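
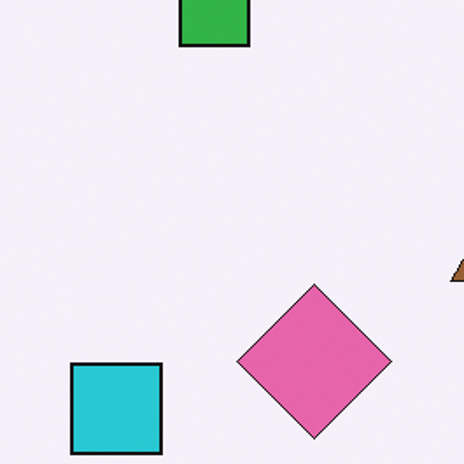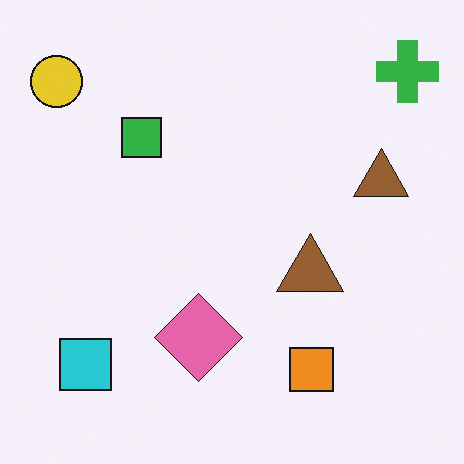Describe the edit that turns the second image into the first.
Cropped tightly and scaled back up.

The visible shapes are larger and the field of view is narrower; shapes near the original edges may be partly or wholly outside the frame — a crop-and-rescale.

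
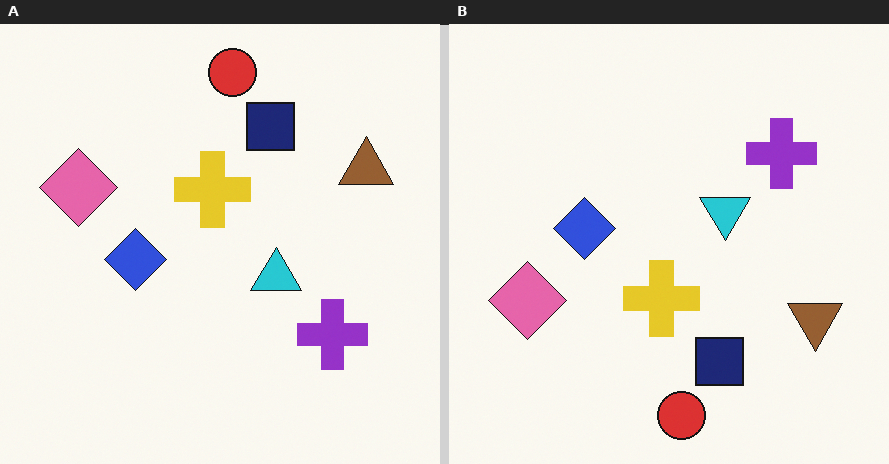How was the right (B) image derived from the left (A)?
Flipped vertically (top ↔ bottom).

The red circle is in the top of the left (A) image and the bottom of the right (B) — shapes on opposite sides of the horizontal midline have swapped in a mirror flip.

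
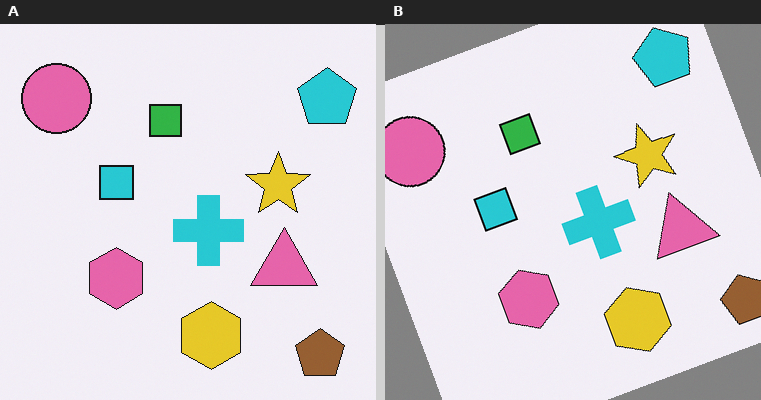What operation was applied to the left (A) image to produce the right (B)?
The right (B) image is the left (A) rotated counter-clockwise by a moderate amount.

Every shape is tilted by the same angle and the image corners show triangular fill wedges — a whole-image rotation by a non-right angle.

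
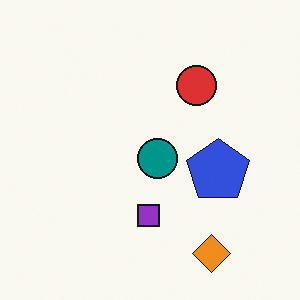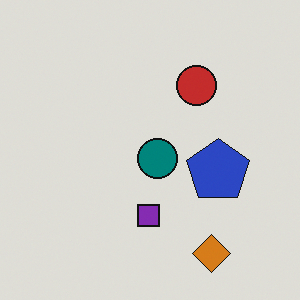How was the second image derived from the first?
Darkened a little.

Every pixel — background and shapes alike — is uniformly darkened.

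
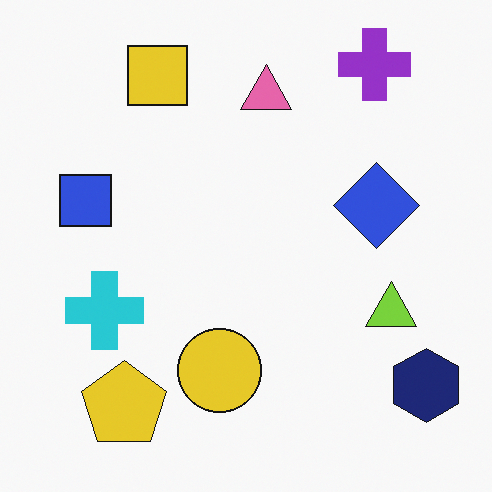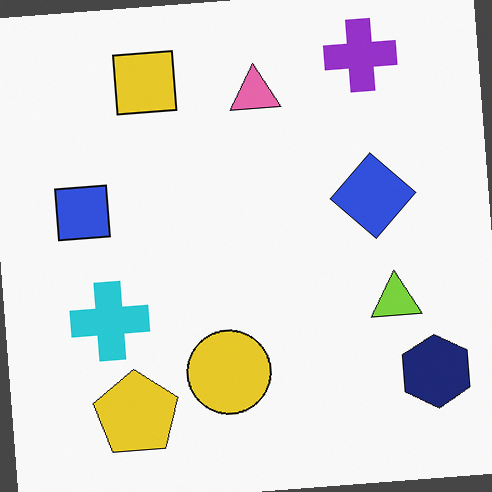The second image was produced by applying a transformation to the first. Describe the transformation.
Rotated counter-clockwise by a few degrees.

Every shape is tilted by the same angle and the image corners show triangular fill wedges — a whole-image rotation by a non-right angle.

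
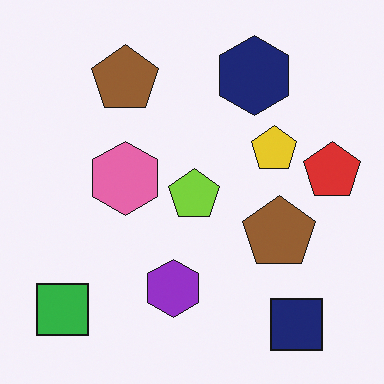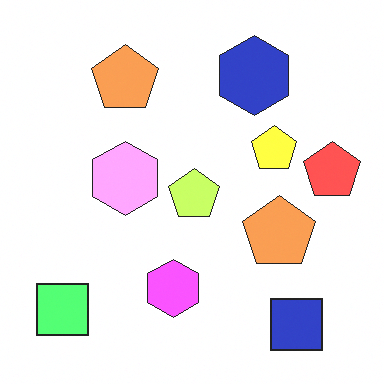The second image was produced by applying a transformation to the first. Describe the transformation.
The transformation is: brightened a lot.

Every pixel — background and shapes alike — is uniformly brightened.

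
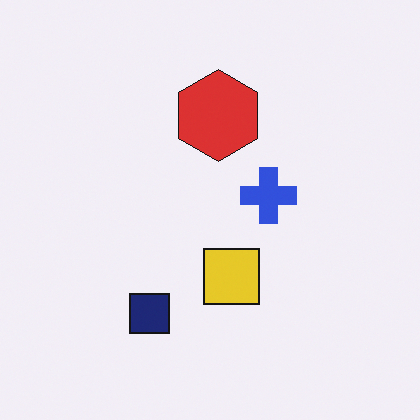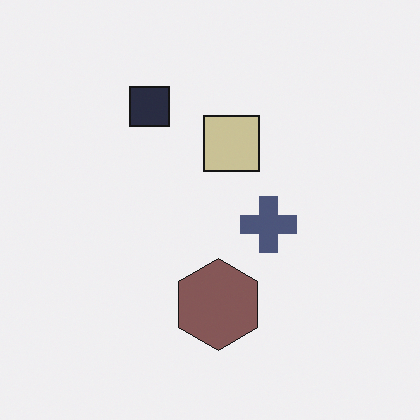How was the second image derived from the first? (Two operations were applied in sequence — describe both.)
Made much more muted (saturation change), then flipped vertically (top ↔ bottom).

All colors are more muted and greyish — a global saturation change. The navy square is in the bottom of the first image and the top of the second — shapes on opposite sides of the horizontal midline have swapped in a mirror flip.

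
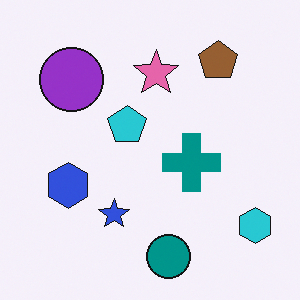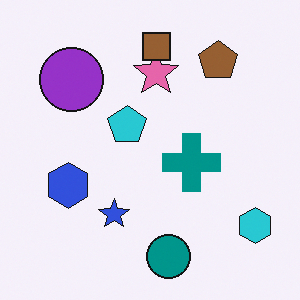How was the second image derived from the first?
The second image is the first overlaid with an additional brown square.

A brown square appears in the second image that is absent from the first.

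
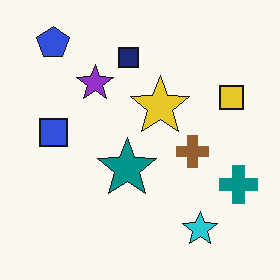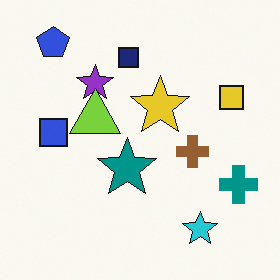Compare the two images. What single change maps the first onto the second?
The image was overlaid with an additional lime triangle.

A lime triangle appears in the second image that is absent from the first.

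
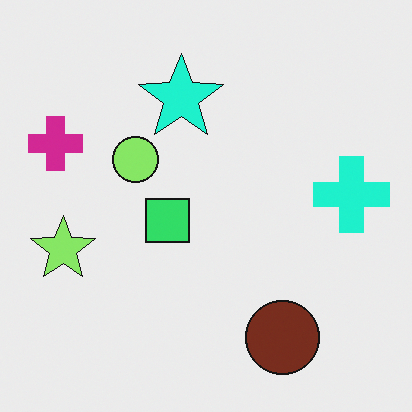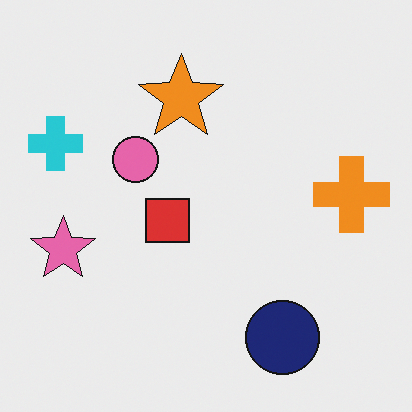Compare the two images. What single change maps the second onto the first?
It was hue-shifted noticeably.

Every shape's color has rotated by the same amount around the hue wheel — a uniform hue shift.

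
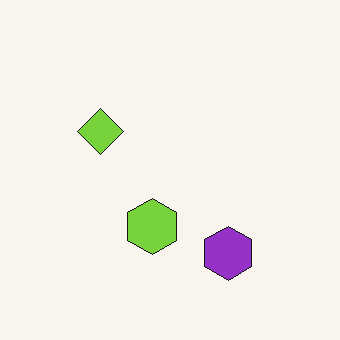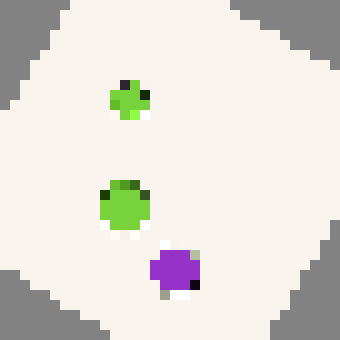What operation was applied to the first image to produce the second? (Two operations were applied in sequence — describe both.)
Rotated clockwise by a large amount — several tens of degrees, then heavily pixelated into large blocks.

Every shape is tilted by the same angle and the image corners show triangular fill wedges — a whole-image rotation by a non-right angle. Shapes are reduced to large square blocks; fine edges and outlines are lost — a downscale-then-upscale (mosaic) effect.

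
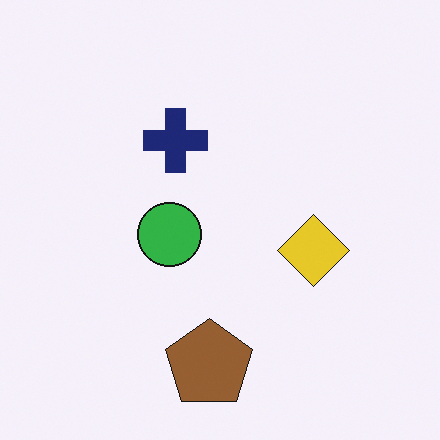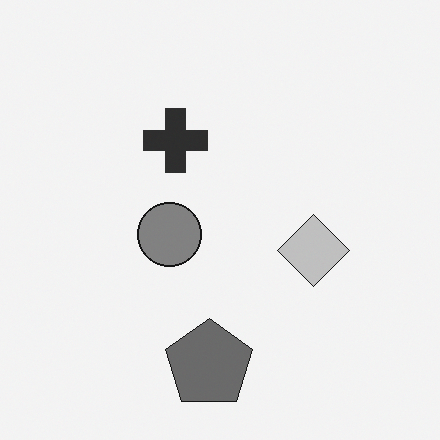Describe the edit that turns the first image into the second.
It was converted to grayscale.

All color is removed — every shape is now a shade of grey.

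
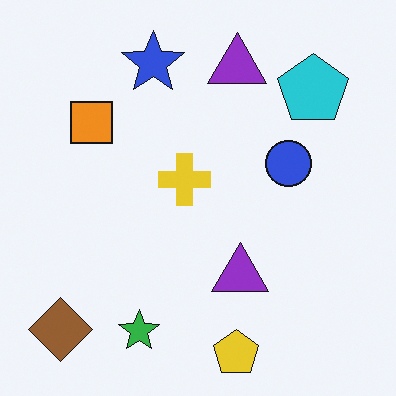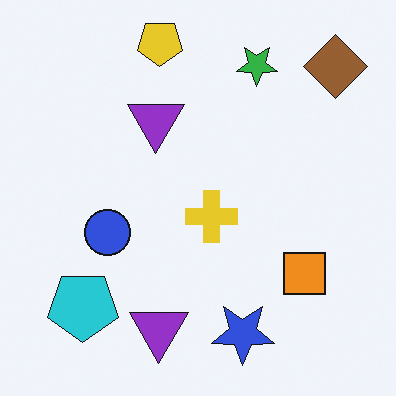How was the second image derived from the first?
It was rotated 180°.

The brown diamond sits in the bottom-left of the first image and the top-right of the second — consistent with a whole-image 180° rotation.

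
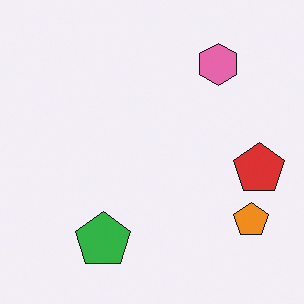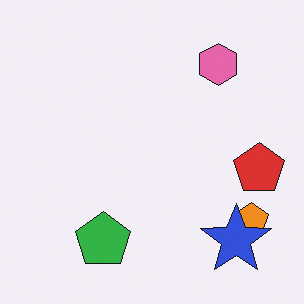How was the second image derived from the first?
The image was overlaid with an additional blue star.

A blue star appears in the second image that is absent from the first.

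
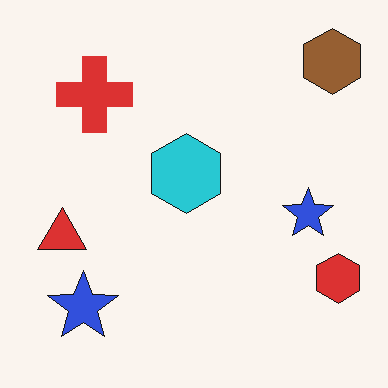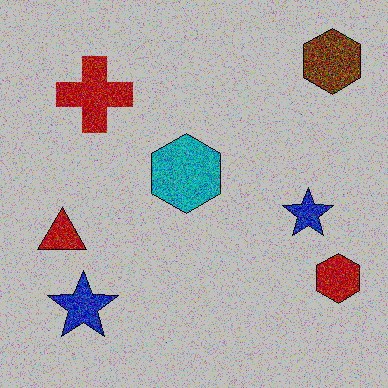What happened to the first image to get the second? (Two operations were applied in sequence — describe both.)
The transformation is: degraded with strong gaussian noise, then aggressively posterized.

Random speckle covers the whole image, including the flat background. Each flat color has snapped to a coarser quantized level — most visibly, the near-white background has dropped to a flat grey.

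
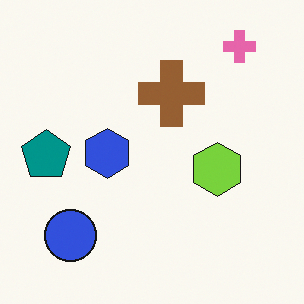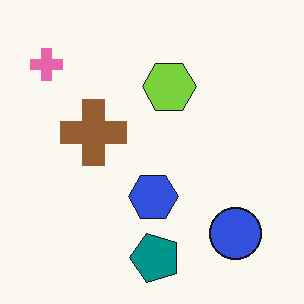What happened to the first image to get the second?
The image was rotated 90° counter-clockwise.

The pink cross sits in the top-right of the first image and the top-left of the second — consistent with a whole-image 90° counter-clockwise rotation.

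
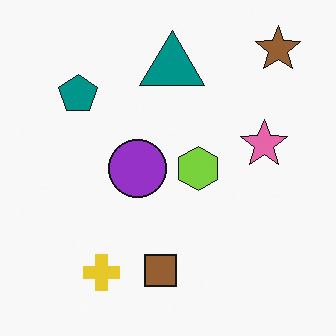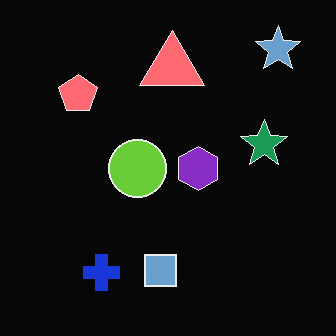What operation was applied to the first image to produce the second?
It was color-inverted (negative).

The light background has become dark and every shape's color is its complement — a photographic negative.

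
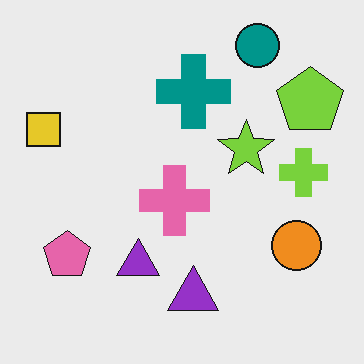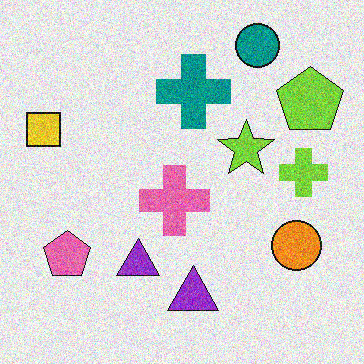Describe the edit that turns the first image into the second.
Degraded with visible gaussian noise.

Random speckle covers the whole image, including the flat background.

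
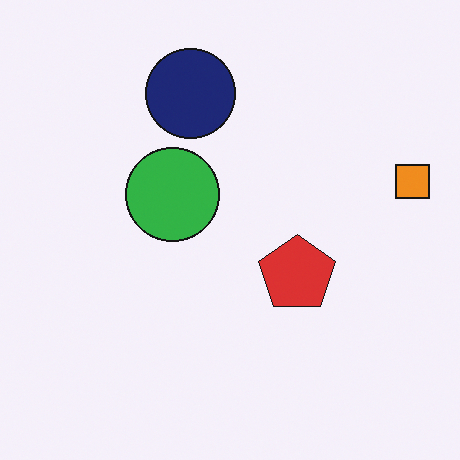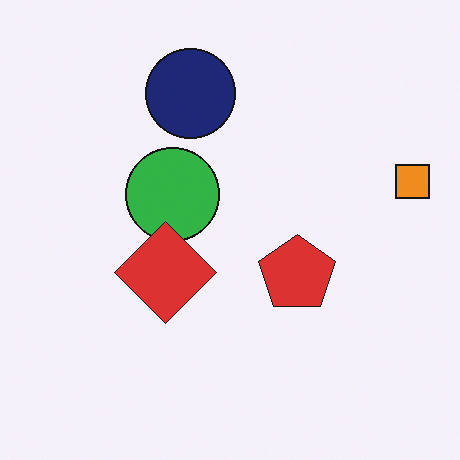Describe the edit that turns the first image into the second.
The image was overlaid with an additional red diamond.

A red diamond appears in the second image that is absent from the first.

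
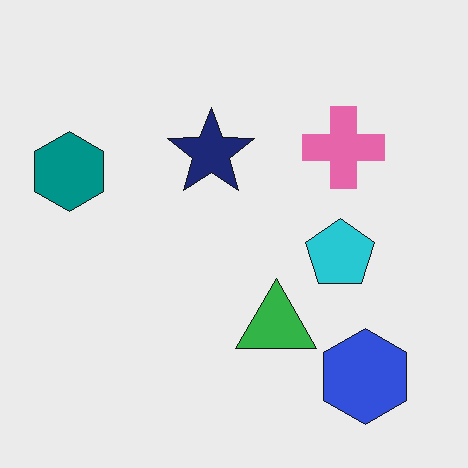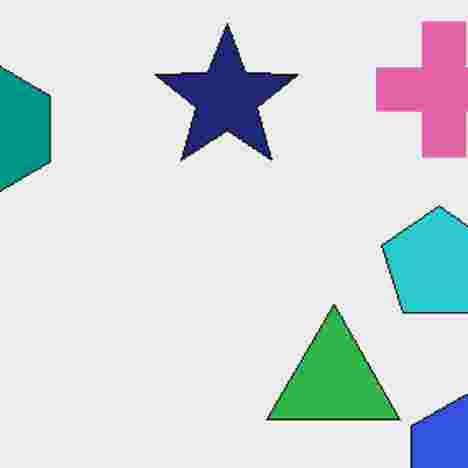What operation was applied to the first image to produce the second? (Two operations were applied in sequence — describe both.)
The second image is the first cropped tightly and scaled back up, then heavily JPEG-compressed with obvious blocking artifacts.

The visible shapes are larger and the field of view is narrower; shapes near the original edges may be partly or wholly outside the frame — a crop-and-rescale. Blocky 8×8 compression artifacts appear around shape edges and the flat background shows ringing — characteristic JPEG degradation.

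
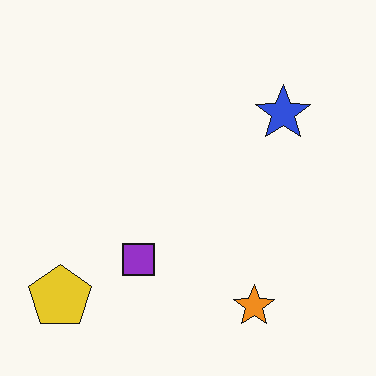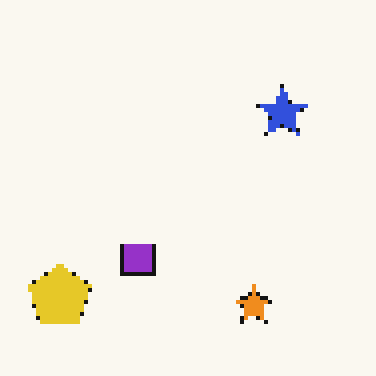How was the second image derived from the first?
This is the original image mildly pixelated.

Shapes are reduced to large square blocks; fine edges and outlines are lost — a downscale-then-upscale (mosaic) effect.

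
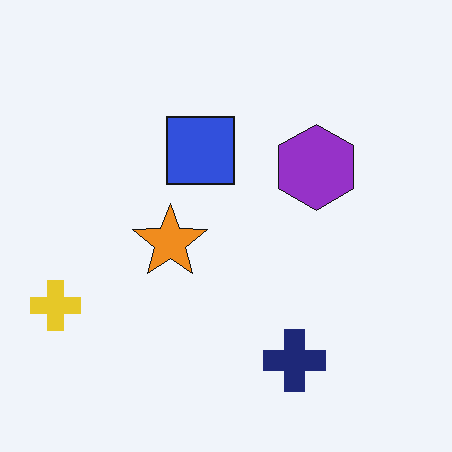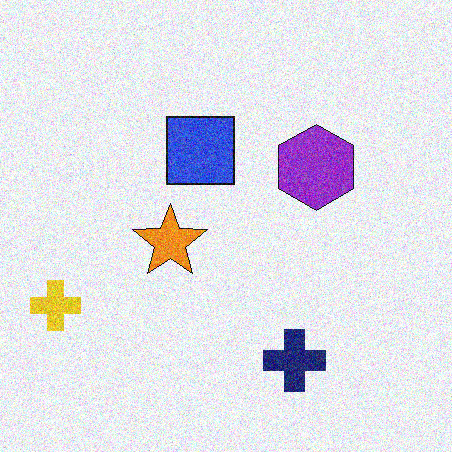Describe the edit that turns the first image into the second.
The transformation is: degraded with moderate additive noise.

Random speckle covers the whole image, including the flat background.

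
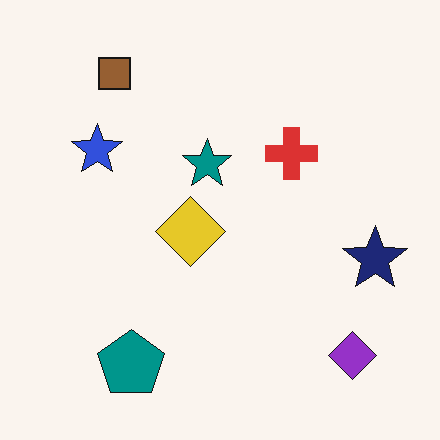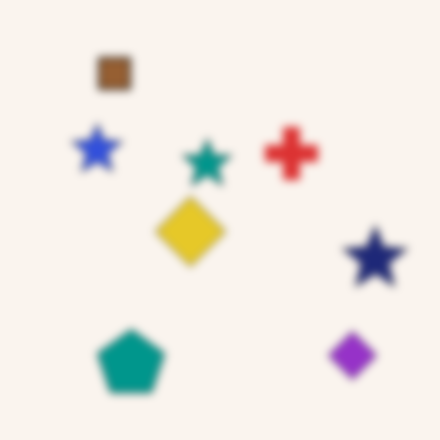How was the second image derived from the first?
It was moderately blurred.

Shape edges and outlines are uniformly softened across the whole image.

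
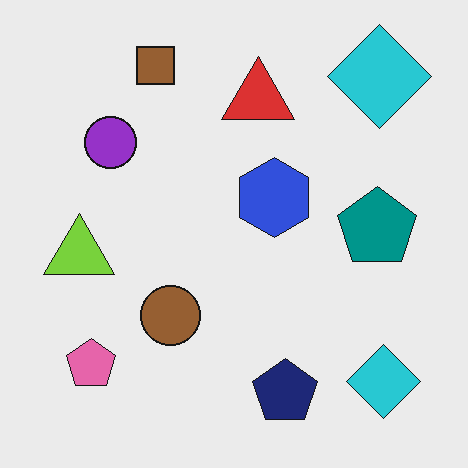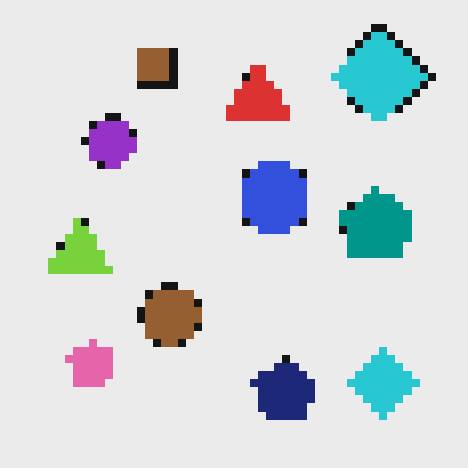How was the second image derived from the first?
Moderately pixelated.

Shapes are reduced to large square blocks; fine edges and outlines are lost — a downscale-then-upscale (mosaic) effect.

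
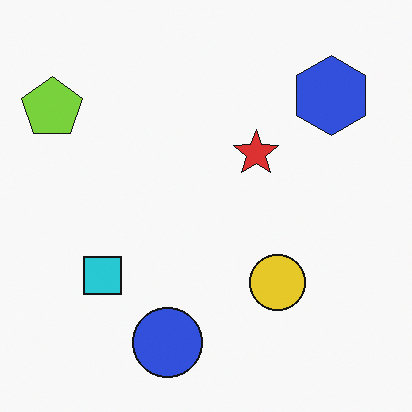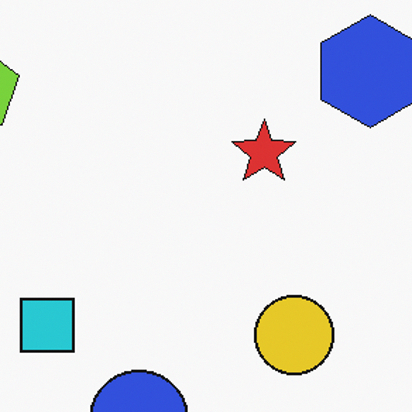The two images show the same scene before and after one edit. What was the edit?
Cropped to a modestly smaller region and rescaled.

The visible shapes are larger and the field of view is narrower; shapes near the original edges may be partly or wholly outside the frame — a crop-and-rescale.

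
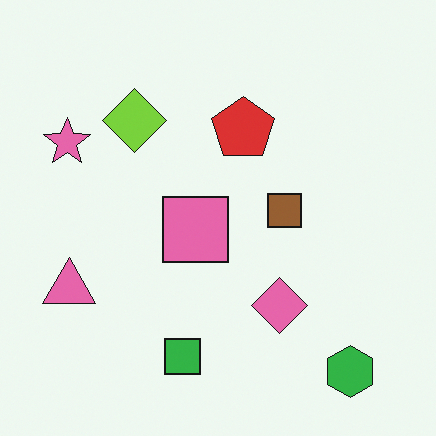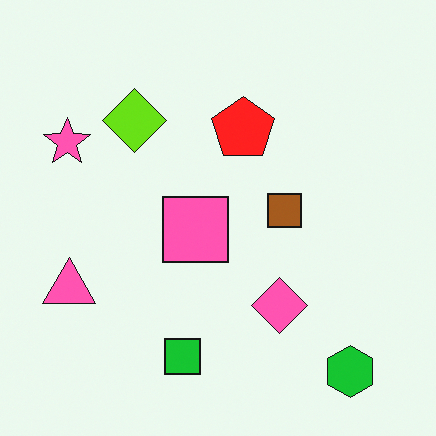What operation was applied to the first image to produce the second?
Slightly oversaturated.

All colors are more vivid — a global saturation change.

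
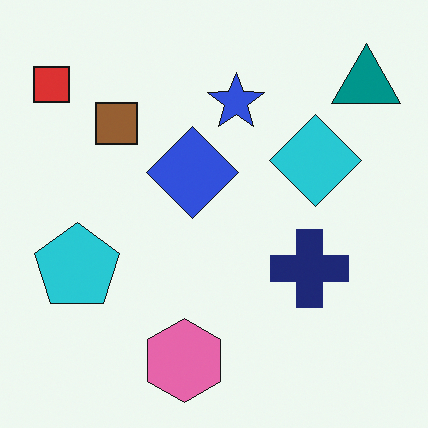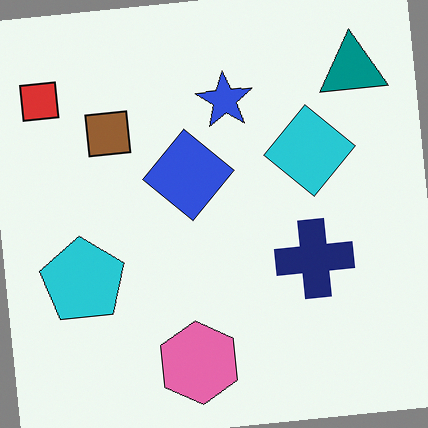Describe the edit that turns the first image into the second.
The second image is the first rotated counter-clockwise by a small amount.

Every shape is tilted by the same angle and the image corners show triangular fill wedges — a whole-image rotation by a non-right angle.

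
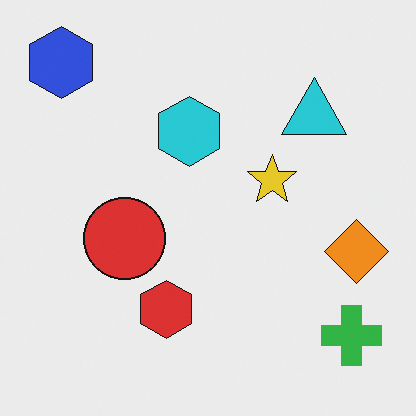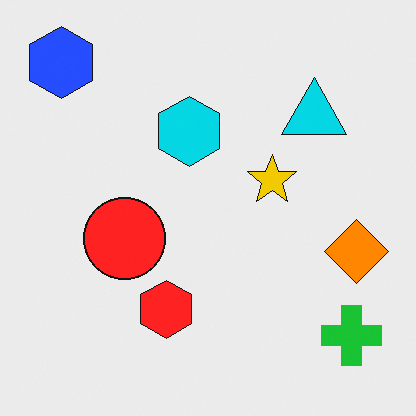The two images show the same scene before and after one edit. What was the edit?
Slightly oversaturated.

All colors are more vivid — a global saturation change.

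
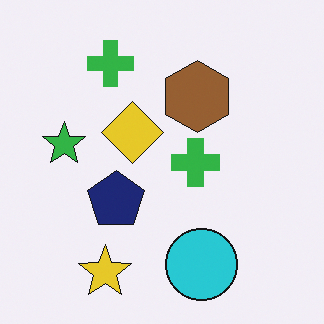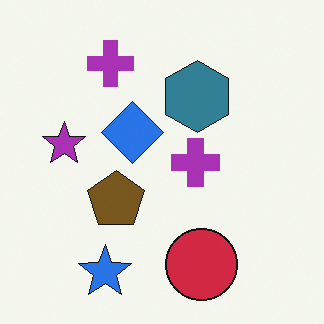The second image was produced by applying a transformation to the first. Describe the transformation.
It was hue-shifted by a large amount.

Every shape's color has rotated by the same amount around the hue wheel — a uniform hue shift.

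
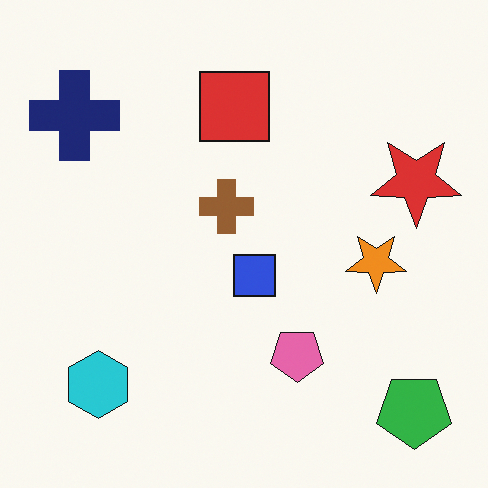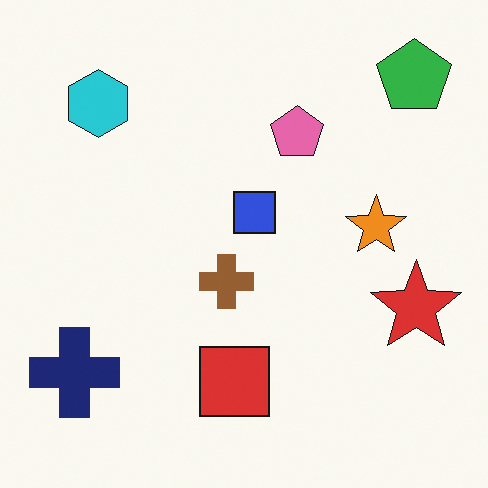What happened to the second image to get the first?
The first image is the second flipped vertically (top ↔ bottom).

The green pentagon is in the top-right of the second image and the bottom-right of the first — shapes on opposite sides of the horizontal midline have swapped in a mirror flip.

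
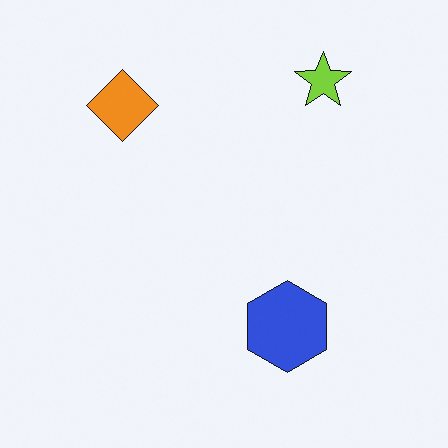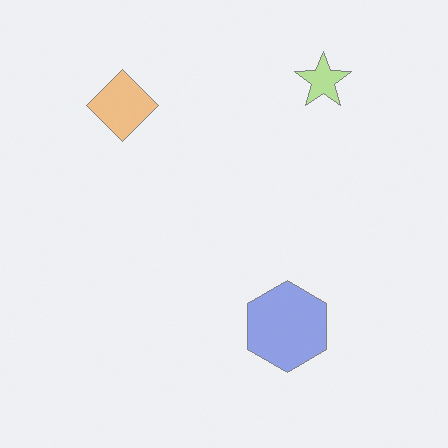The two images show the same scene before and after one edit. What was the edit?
It was given much lower contrast.

Tones are pushed toward mid-grey across the whole image — a global contrast change.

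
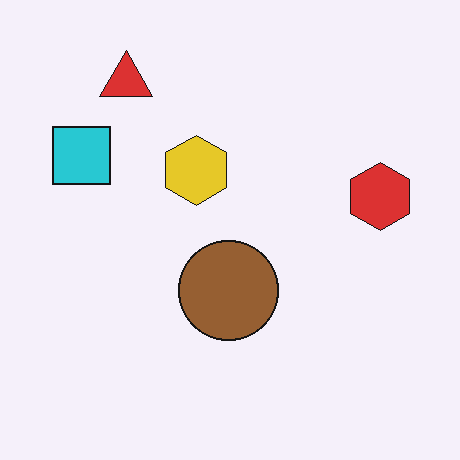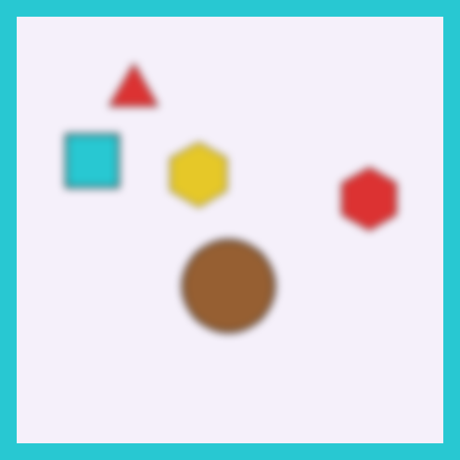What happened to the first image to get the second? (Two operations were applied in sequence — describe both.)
It was moderately blurred, then framed with a cyan border.

Shape edges and outlines are uniformly softened across the whole image. A solid cyan frame runs around the edge of the second image, with the content slightly shrunk inside it.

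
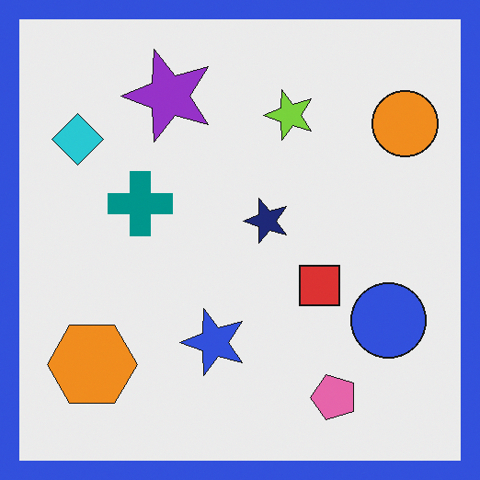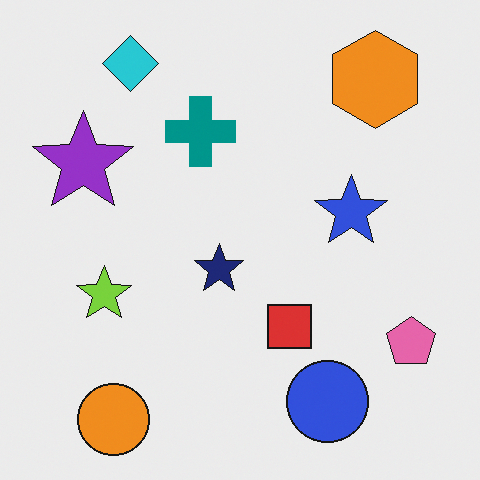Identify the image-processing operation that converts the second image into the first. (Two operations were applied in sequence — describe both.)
The transformation is: transposed (reflected across the top-left ↔ bottom-right diagonal), then framed with a blue border.

Shapes have swapped their row and column positions — what was in the top-right is now in the bottom-left — a diagonal reflection. A solid blue frame runs around the edge of the first image, with the content slightly shrunk inside it.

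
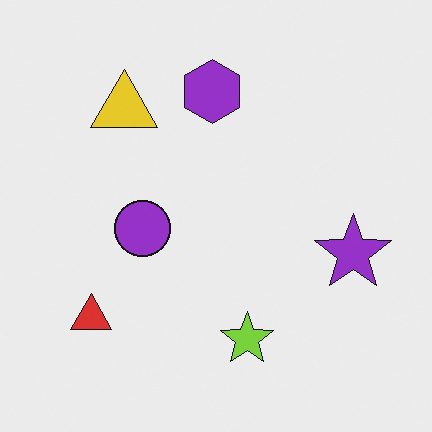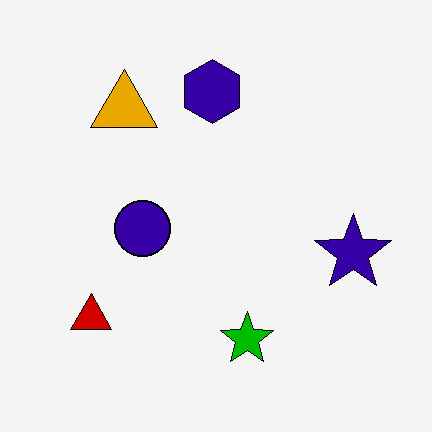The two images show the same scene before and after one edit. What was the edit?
The second image is the first boosted in contrast.

Tones are pushed away from mid-grey across the whole image — a global contrast change.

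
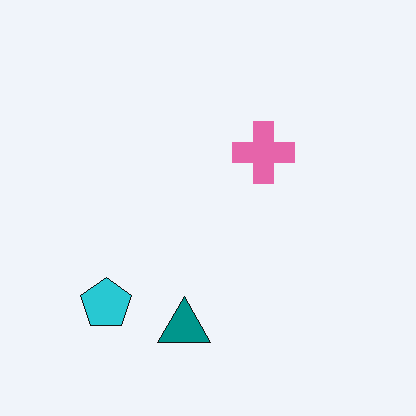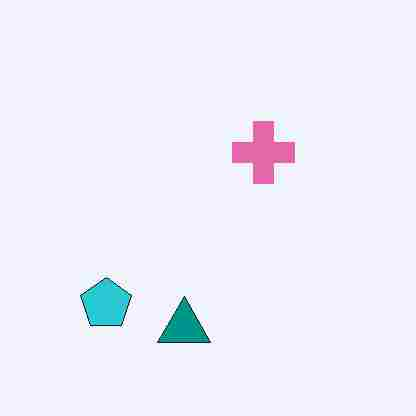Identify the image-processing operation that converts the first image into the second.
Degraded with heavy JPEG compression.

Blocky 8×8 compression artifacts appear around shape edges and the flat background shows ringing — characteristic JPEG degradation.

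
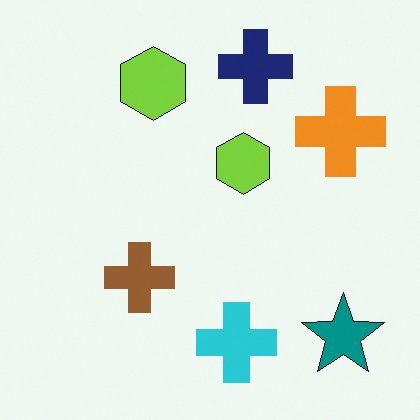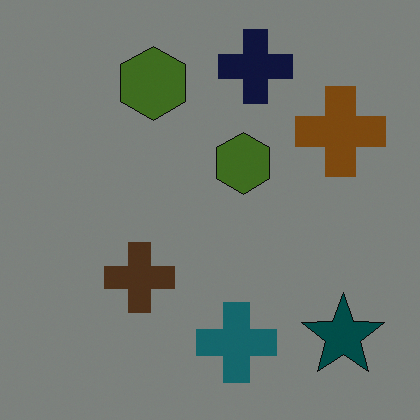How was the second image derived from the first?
Substantially darkened.

Every pixel — background and shapes alike — is uniformly darkened.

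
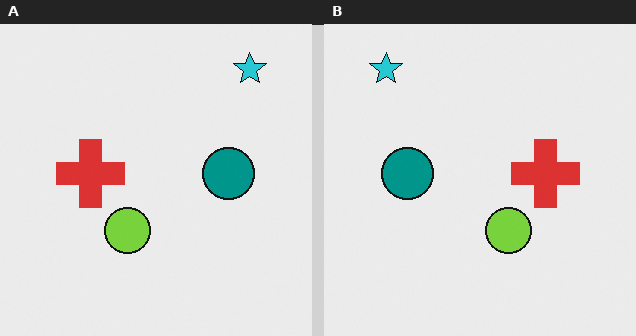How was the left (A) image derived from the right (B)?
The transformation is: flipped horizontally (left ↔ right).

The cyan star is in the top-left of the right (B) image and the top-right of the left (A) — shapes on opposite sides of the vertical midline have swapped in a mirror flip.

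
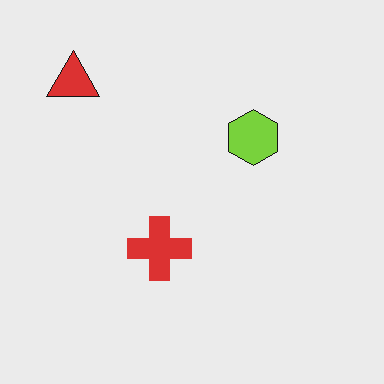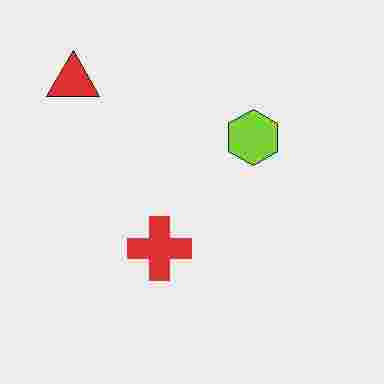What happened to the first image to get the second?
This is the original image heavily JPEG-compressed with obvious blocking artifacts.

Blocky 8×8 compression artifacts appear around shape edges and the flat background shows ringing — characteristic JPEG degradation.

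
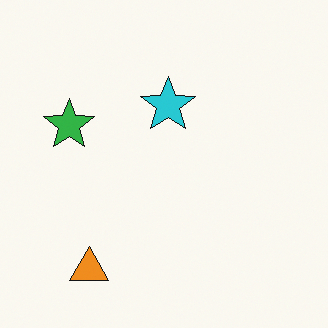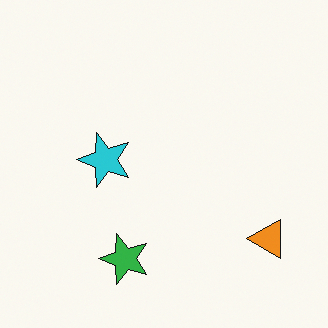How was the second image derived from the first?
The image was rotated 90° counter-clockwise.

The orange triangle sits in the bottom-left of the first image and the bottom-right of the second — consistent with a whole-image 90° counter-clockwise rotation.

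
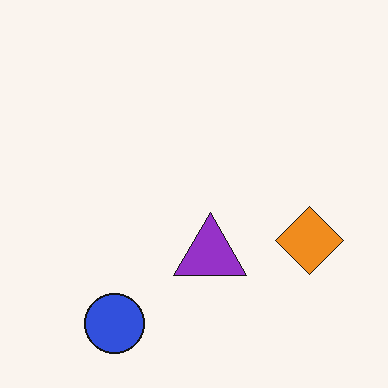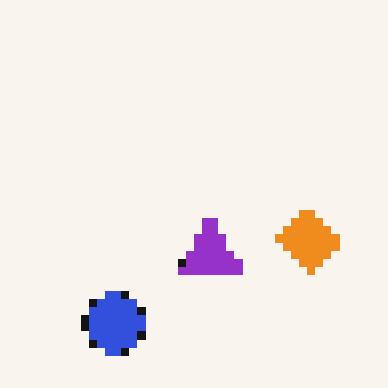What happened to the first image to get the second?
The image was pixelated into visible square blocks.

Shapes are reduced to large square blocks; fine edges and outlines are lost — a downscale-then-upscale (mosaic) effect.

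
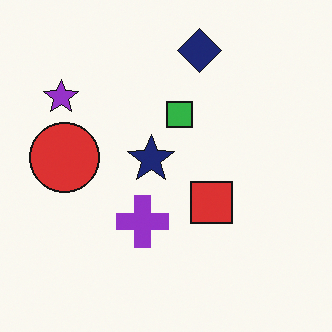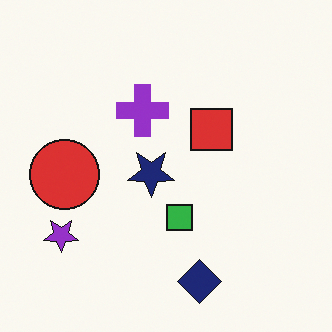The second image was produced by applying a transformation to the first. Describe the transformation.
The second image is the first flipped vertically (top ↔ bottom).

The navy diamond is in the top of the first image and the bottom of the second — shapes on opposite sides of the horizontal midline have swapped in a mirror flip.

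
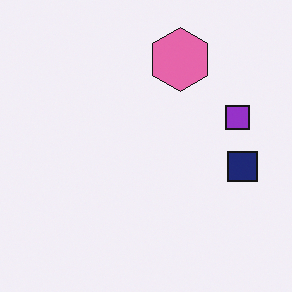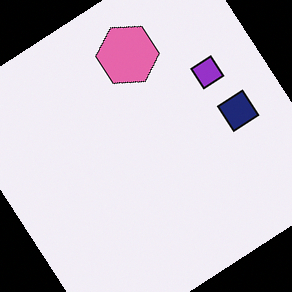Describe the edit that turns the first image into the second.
The image was rotated counter-clockwise by a large amount — several tens of degrees.

Every shape is tilted by the same angle and the image corners show triangular fill wedges — a whole-image rotation by a non-right angle.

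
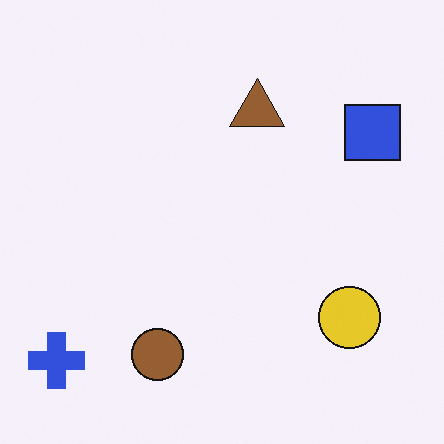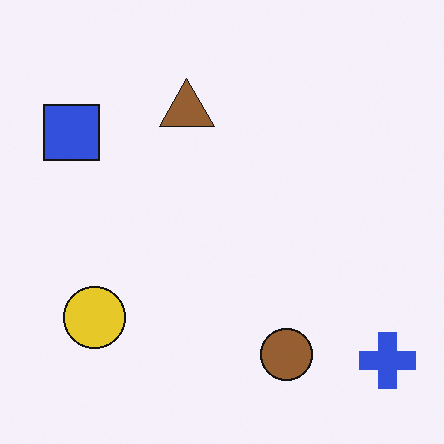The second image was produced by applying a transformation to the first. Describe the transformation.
The image was flipped horizontally (left ↔ right).

The blue cross is in the bottom-left of the first image and the bottom-right of the second — shapes on opposite sides of the vertical midline have swapped in a mirror flip.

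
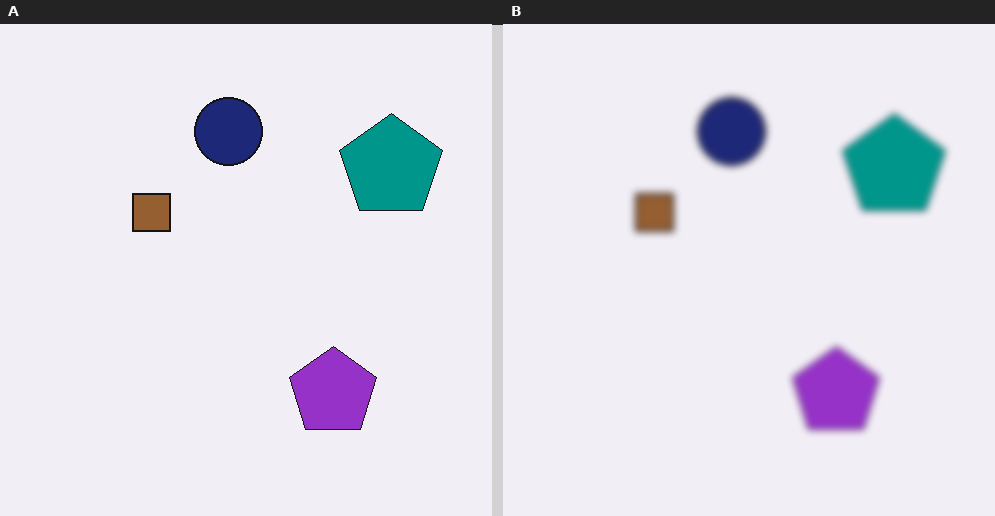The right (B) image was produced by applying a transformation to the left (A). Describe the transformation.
It was noticeably gaussian-blurred.

Shape edges and outlines are uniformly softened across the whole image.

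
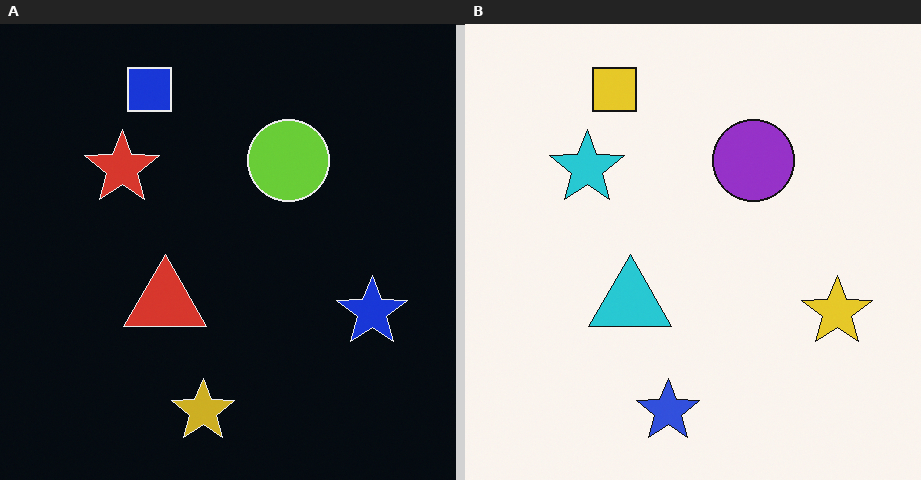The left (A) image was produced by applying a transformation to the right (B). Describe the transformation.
This is the original image color-inverted (negative).

The light background has become dark and every shape's color is its complement — a photographic negative.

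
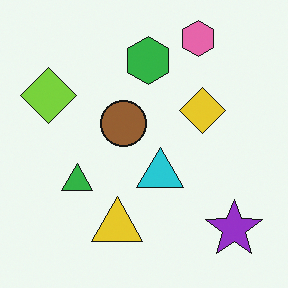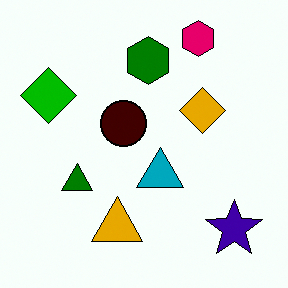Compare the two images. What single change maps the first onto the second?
This is the original image given much higher contrast.

Tones are pushed away from mid-grey across the whole image — a global contrast change.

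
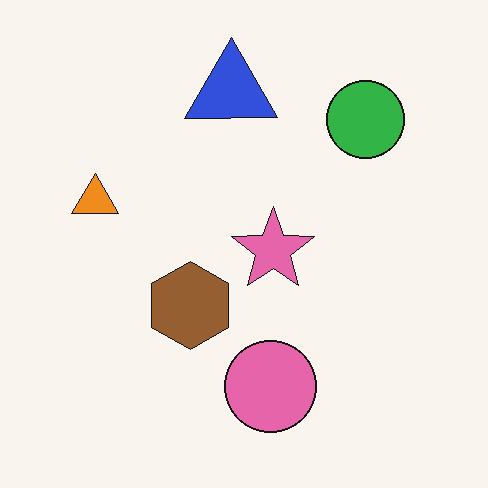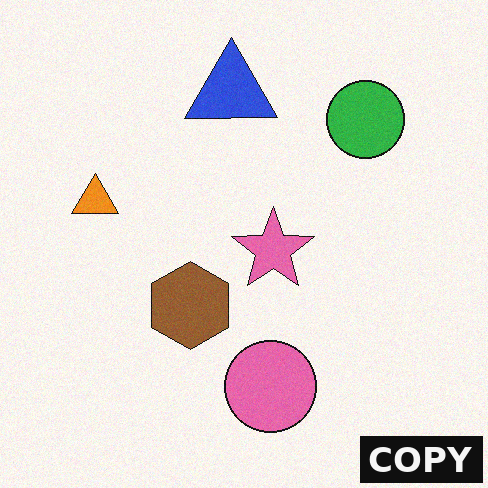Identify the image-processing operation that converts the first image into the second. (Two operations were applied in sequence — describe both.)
This is the original image degraded with subtle gaussian noise, then watermarked with the text "COPY" in the lower-right corner.

Random speckle covers the whole image, including the flat background. A dark label reading "COPY" appears in the lower-right corner.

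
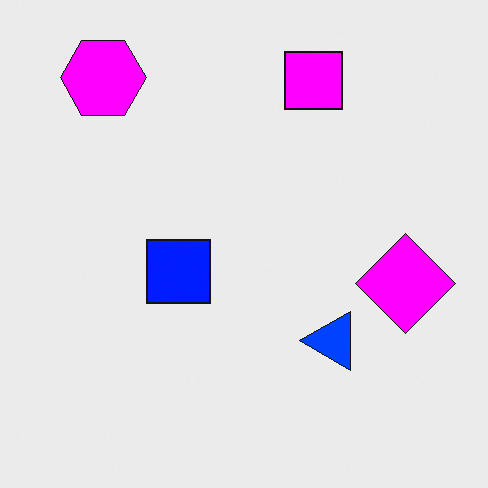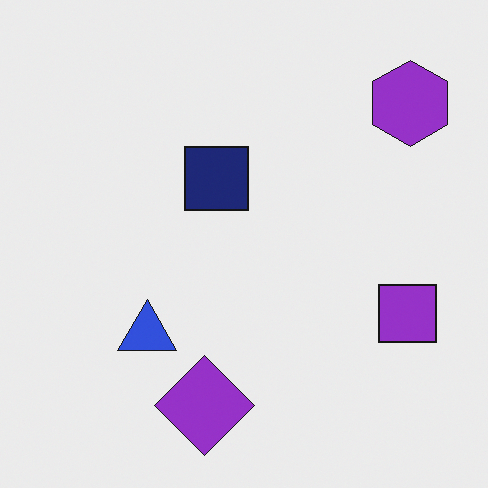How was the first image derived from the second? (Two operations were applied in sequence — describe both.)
The first image is the second rotated 90° counter-clockwise, then made much more vivid (saturation change).

The purple hexagon sits in the top-right of the second image and the top-left of the first — consistent with a whole-image 90° counter-clockwise rotation. All colors are more vivid — a global saturation change.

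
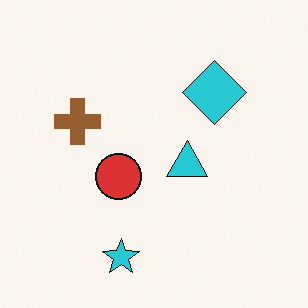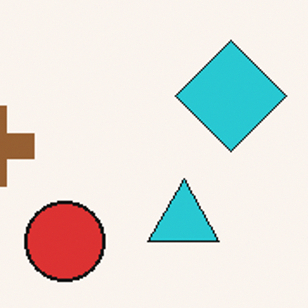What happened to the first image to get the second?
The transformation is: cropped tightly and scaled back up.

The visible shapes are larger and the field of view is narrower; shapes near the original edges may be partly or wholly outside the frame — a crop-and-rescale.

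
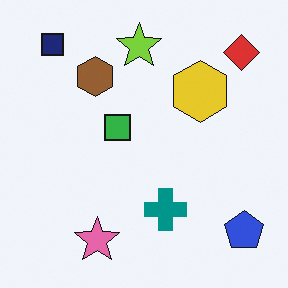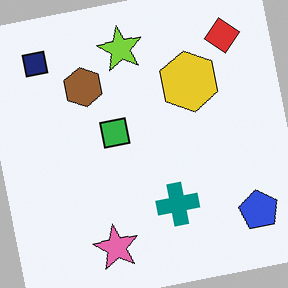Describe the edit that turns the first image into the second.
The transformation is: rotated counter-clockwise by a slight angle.

Every shape is tilted by the same angle and the image corners show triangular fill wedges — a whole-image rotation by a non-right angle.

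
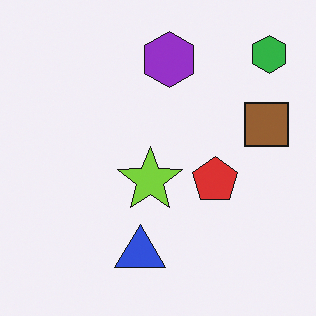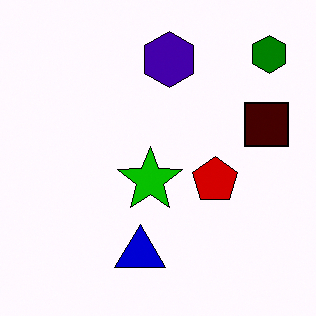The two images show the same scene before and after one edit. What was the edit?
This is the original image given much higher contrast.

Tones are pushed away from mid-grey across the whole image — a global contrast change.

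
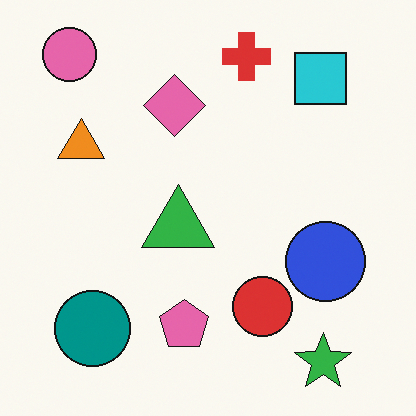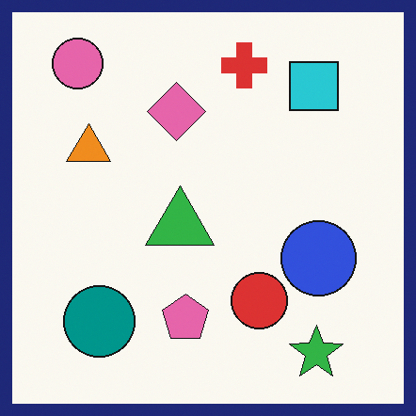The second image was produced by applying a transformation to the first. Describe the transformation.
This is the original image framed with a navy border.

A solid navy frame runs around the edge of the second image, with the content slightly shrunk inside it.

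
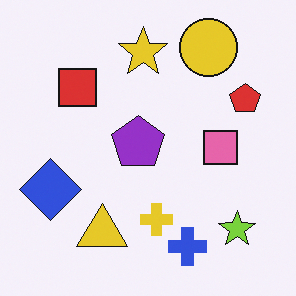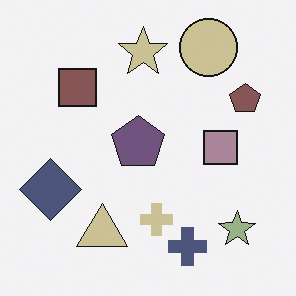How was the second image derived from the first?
The image was made much more muted (saturation change).

All colors are more muted and greyish — a global saturation change.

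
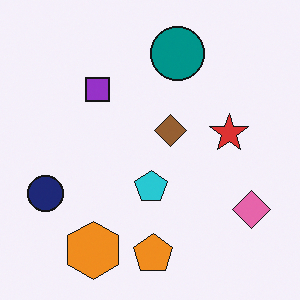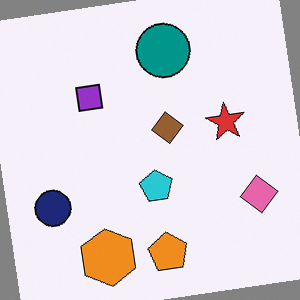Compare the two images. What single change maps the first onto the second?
It was rotated counter-clockwise by a slight angle.

Every shape is tilted by the same angle and the image corners show triangular fill wedges — a whole-image rotation by a non-right angle.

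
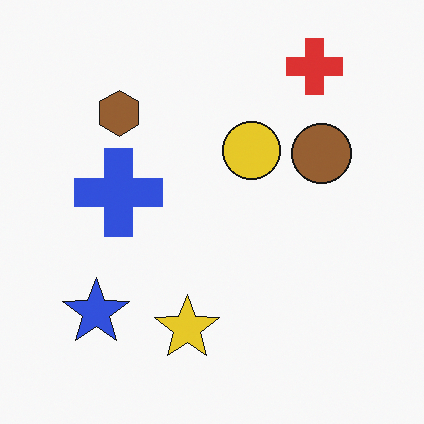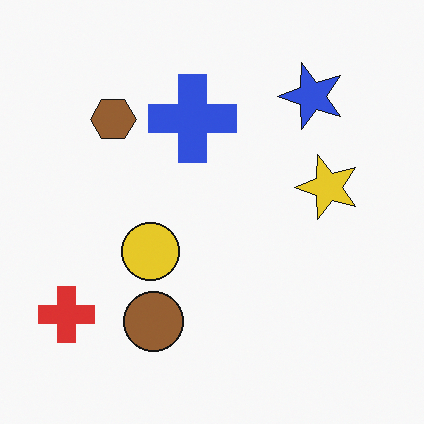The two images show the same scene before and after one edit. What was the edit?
The second image is the first transposed (reflected across the top-left ↔ bottom-right diagonal).

Shapes have swapped their row and column positions — what was in the top-right is now in the bottom-left — a diagonal reflection.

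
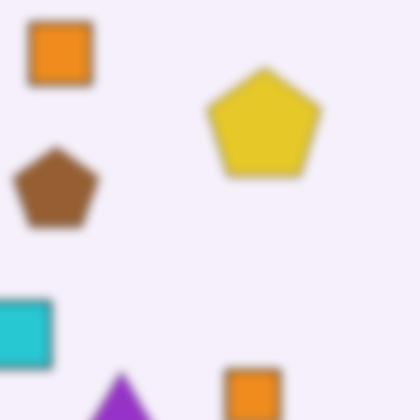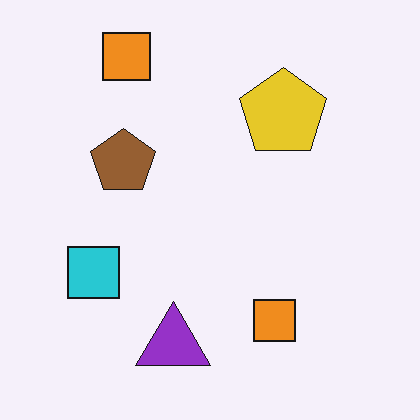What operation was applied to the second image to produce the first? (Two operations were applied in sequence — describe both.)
The transformation is: moderately blurred, then cropped to a modestly smaller region and rescaled.

Shape edges and outlines are uniformly softened across the whole image. The visible shapes are larger and the field of view is narrower; shapes near the original edges may be partly or wholly outside the frame — a crop-and-rescale.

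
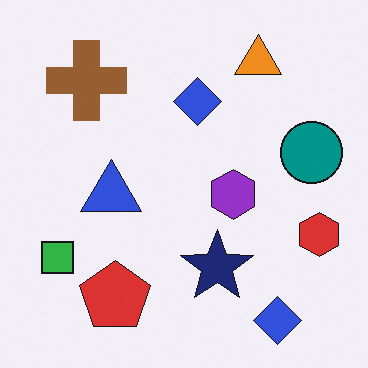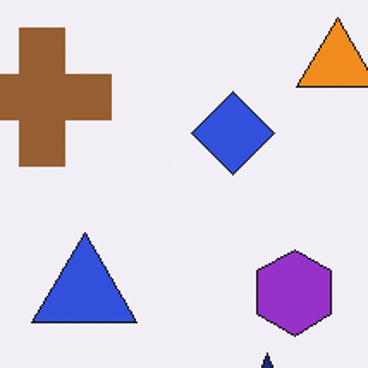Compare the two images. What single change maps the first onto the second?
The transformation is: cropped tightly and scaled back up.

The visible shapes are larger and the field of view is narrower; shapes near the original edges may be partly or wholly outside the frame — a crop-and-rescale.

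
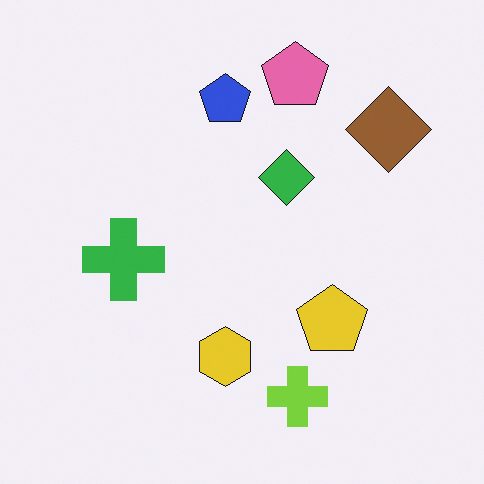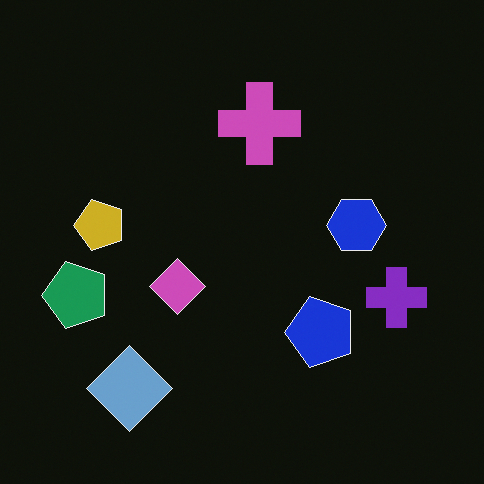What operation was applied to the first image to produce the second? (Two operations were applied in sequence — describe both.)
The transformation is: transposed (reflected across the top-left ↔ bottom-right diagonal), then color-inverted (negative).

Shapes have swapped their row and column positions — what was in the top-right is now in the bottom-left — a diagonal reflection. The light background has become dark and every shape's color is its complement — a photographic negative.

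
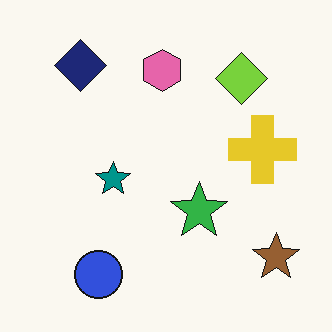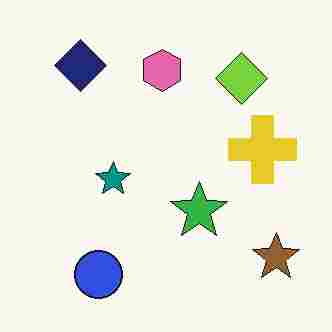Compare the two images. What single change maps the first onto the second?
The transformation is: degraded with heavy JPEG compression.

Blocky 8×8 compression artifacts appear around shape edges and the flat background shows ringing — characteristic JPEG degradation.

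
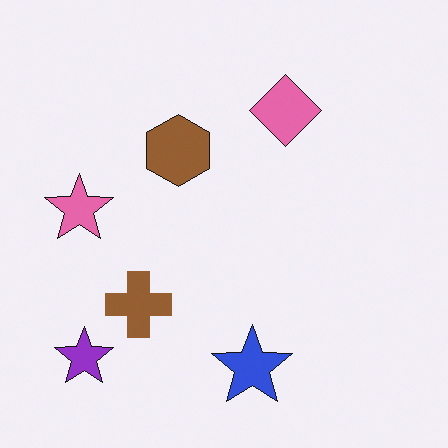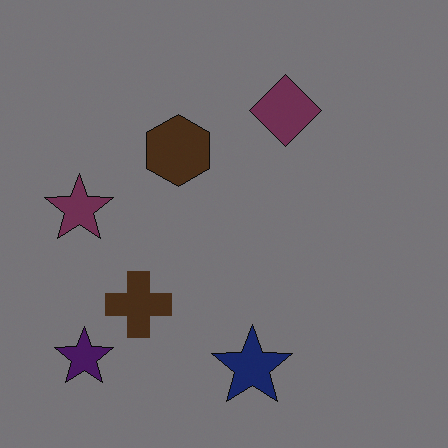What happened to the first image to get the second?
Substantially darkened.

Every pixel — background and shapes alike — is uniformly darkened.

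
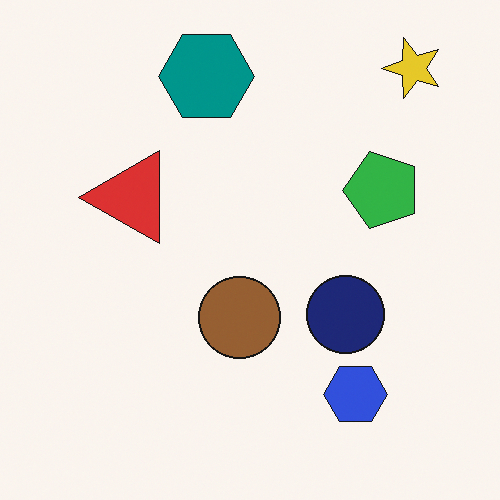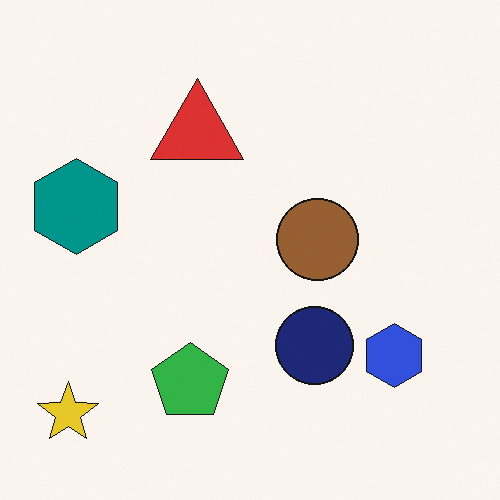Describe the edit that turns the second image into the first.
It was transposed (reflected across the top-left ↔ bottom-right diagonal).

Shapes have swapped their row and column positions — what was in the top-right is now in the bottom-left — a diagonal reflection.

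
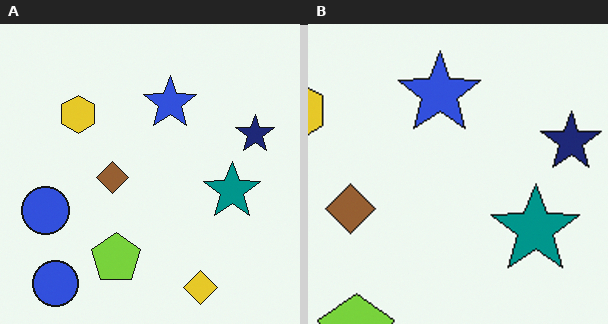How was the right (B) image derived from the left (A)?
The image was cropped slightly and scaled back up.

The visible shapes are larger and the field of view is narrower; shapes near the original edges may be partly or wholly outside the frame — a crop-and-rescale.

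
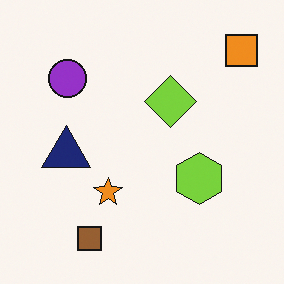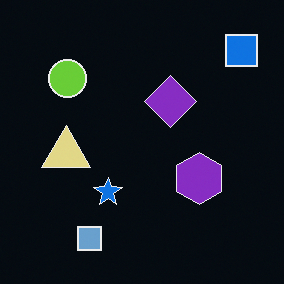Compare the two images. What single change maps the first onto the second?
This is the original image color-inverted (negative).

The light background has become dark and every shape's color is its complement — a photographic negative.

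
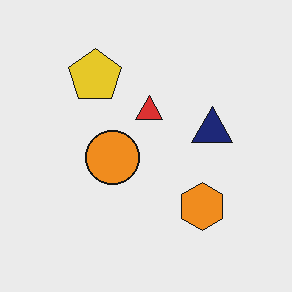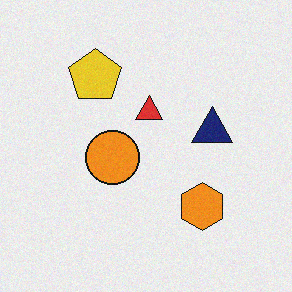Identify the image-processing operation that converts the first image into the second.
The image was degraded with a light layer of grain.

Random speckle covers the whole image, including the flat background.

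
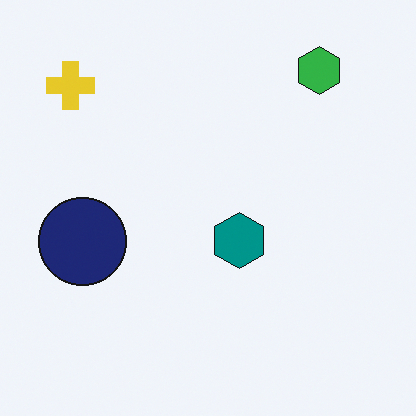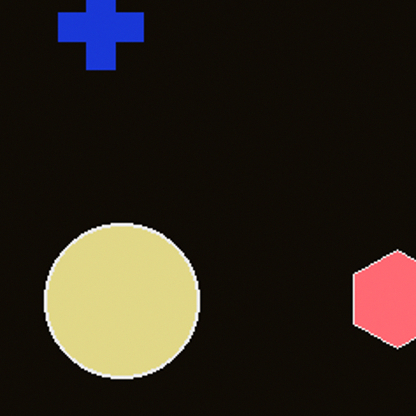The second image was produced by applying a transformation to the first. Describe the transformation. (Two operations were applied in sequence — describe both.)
This is the original image color-inverted (negative), then cropped to a noticeably smaller region and rescaled.

The light background has become dark and every shape's color is its complement — a photographic negative. The visible shapes are larger and the field of view is narrower; shapes near the original edges may be partly or wholly outside the frame — a crop-and-rescale.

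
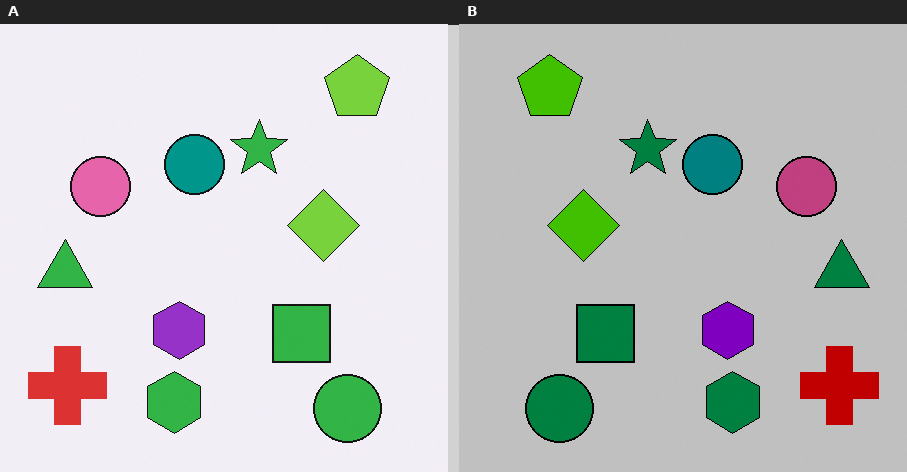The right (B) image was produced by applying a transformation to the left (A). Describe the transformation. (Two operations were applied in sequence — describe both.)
The image was flipped horizontally (left ↔ right), then aggressively posterized.

The green triangle is in the left of the left (A) image and the right of the right (B) — shapes on opposite sides of the vertical midline have swapped in a mirror flip. Each flat color has snapped to a coarser quantized level — most visibly, the near-white background has dropped to a flat grey.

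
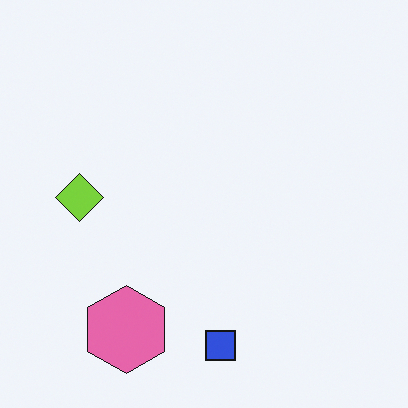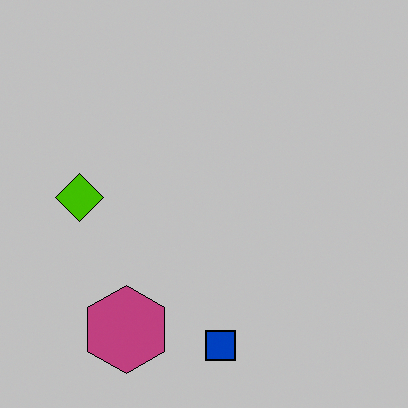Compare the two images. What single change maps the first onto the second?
The image was heavily posterized to just a handful of flat colors.

Each flat color has snapped to a coarser quantized level — most visibly, the near-white background has dropped to a flat grey.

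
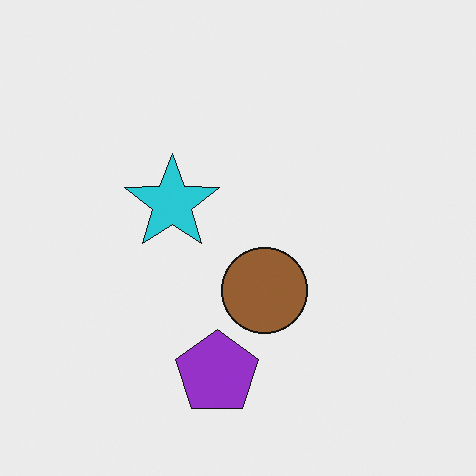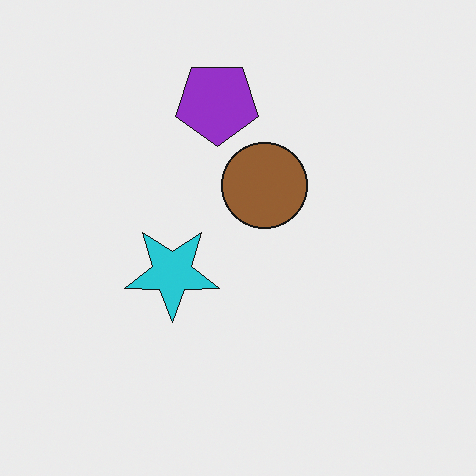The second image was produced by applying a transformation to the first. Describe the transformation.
The second image is the first flipped vertically (top ↔ bottom).

The purple pentagon is in the bottom of the first image and the top of the second — shapes on opposite sides of the horizontal midline have swapped in a mirror flip.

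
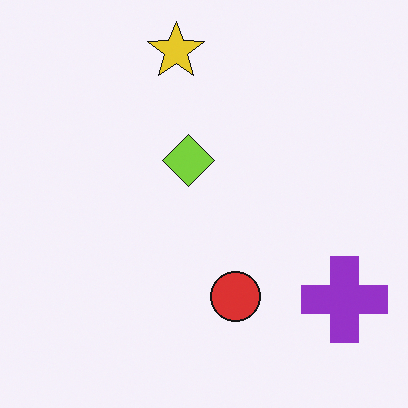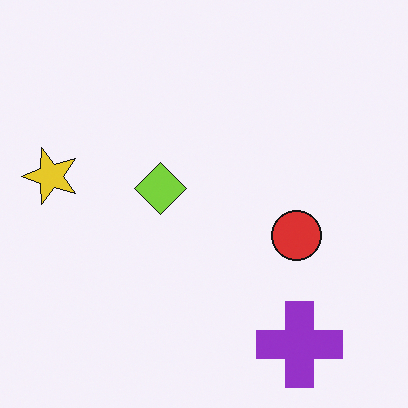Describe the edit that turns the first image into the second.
The image was transposed (reflected across the top-left ↔ bottom-right diagonal).

Shapes have swapped their row and column positions — what was in the top-right is now in the bottom-left — a diagonal reflection.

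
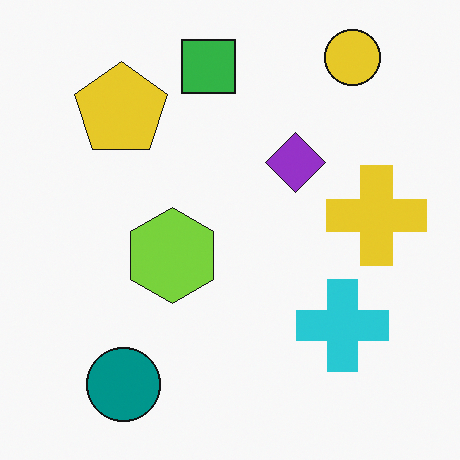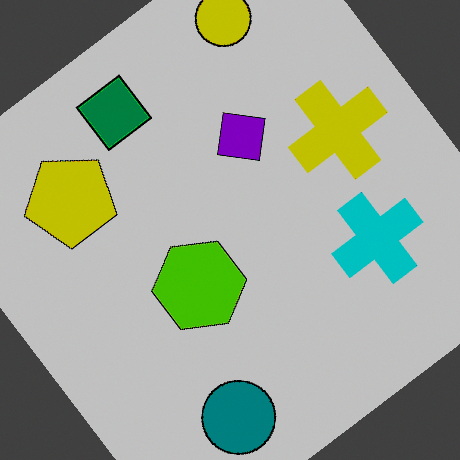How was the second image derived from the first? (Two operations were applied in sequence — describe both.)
The image was rotated counter-clockwise by a large amount — several tens of degrees, then heavily posterized to just a handful of flat colors.

Every shape is tilted by the same angle and the image corners show triangular fill wedges — a whole-image rotation by a non-right angle. Each flat color has snapped to a coarser quantized level — most visibly, the near-white background has dropped to a flat grey.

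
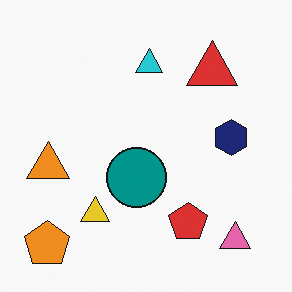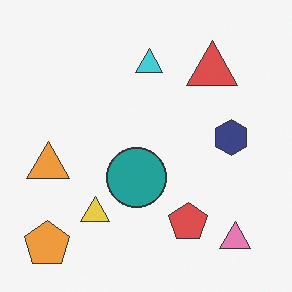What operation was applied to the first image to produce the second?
Given slightly reduced contrast.

Tones are pushed toward mid-grey across the whole image — a global contrast change.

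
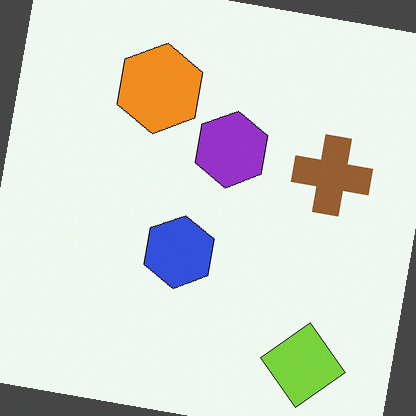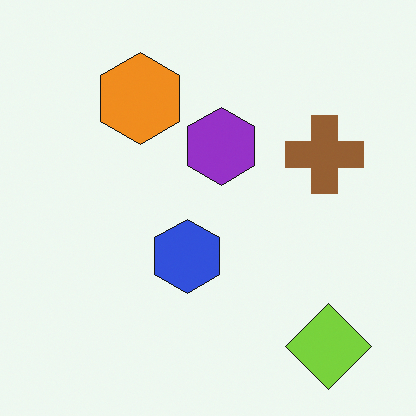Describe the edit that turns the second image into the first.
This is the original image rotated clockwise by a small amount.

Every shape is tilted by the same angle and the image corners show triangular fill wedges — a whole-image rotation by a non-right angle.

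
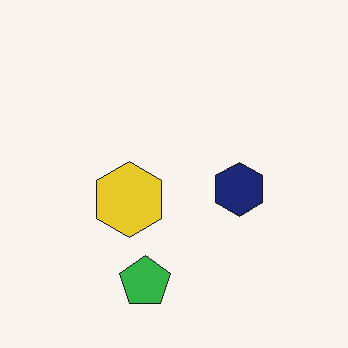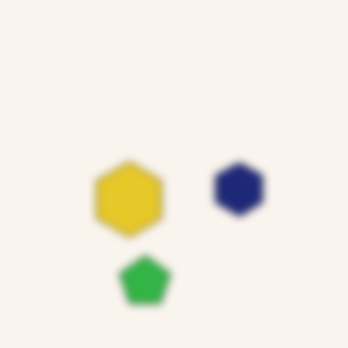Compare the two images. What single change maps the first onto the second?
The second image is the first noticeably gaussian-blurred.

Shape edges and outlines are uniformly softened across the whole image.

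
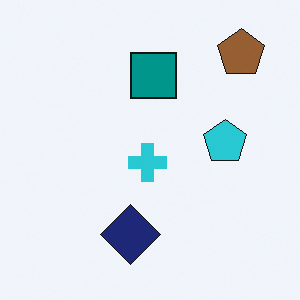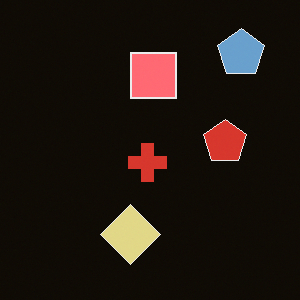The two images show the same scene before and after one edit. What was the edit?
This is the original image color-inverted (negative).

The light background has become dark and every shape's color is its complement — a photographic negative.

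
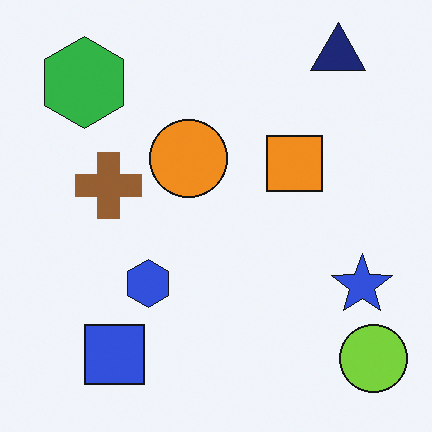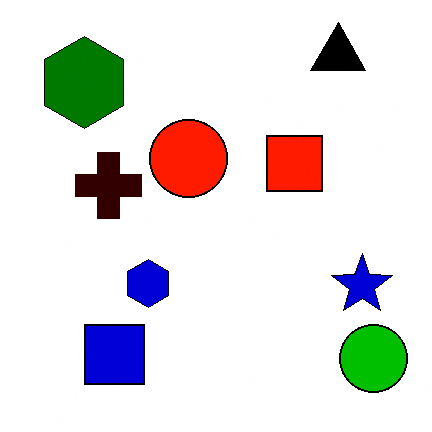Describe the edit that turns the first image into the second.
This is the original image given much higher contrast.

Tones are pushed away from mid-grey across the whole image — a global contrast change.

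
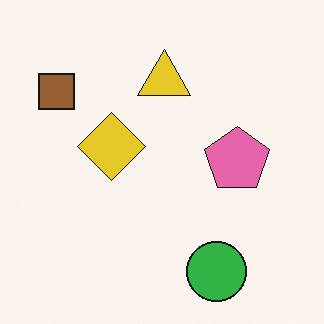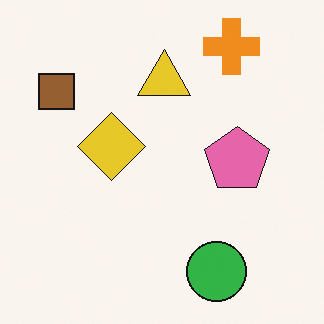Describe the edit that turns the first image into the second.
Overlaid with an additional orange cross.

An orange cross appears in the second image that is absent from the first.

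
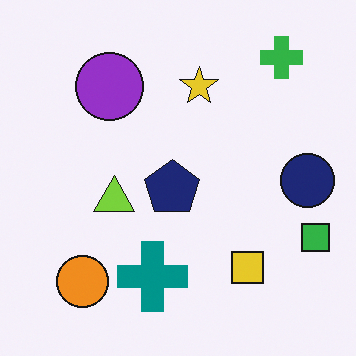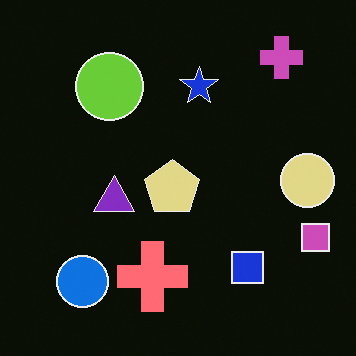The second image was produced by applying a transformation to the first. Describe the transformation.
The image was color-inverted (negative).

The light background has become dark and every shape's color is its complement — a photographic negative.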